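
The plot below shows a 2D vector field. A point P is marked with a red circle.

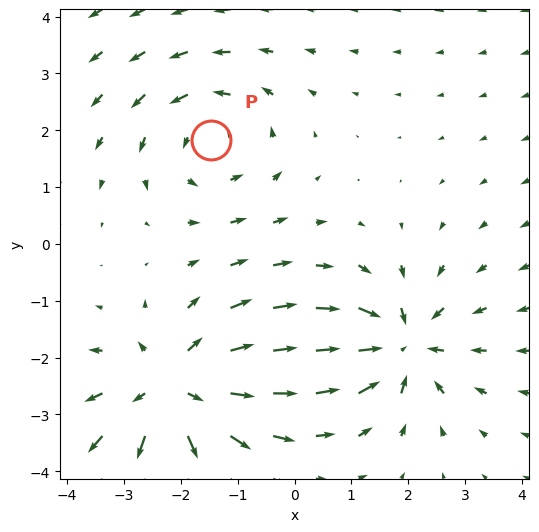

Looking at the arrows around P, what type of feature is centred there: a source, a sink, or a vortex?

vortex

At P (-1.5, 1.8) the arrows circulate counterclockwise. Divergence ≈0, curl about +3 — near-zero divergence with nonzero curl is a vortex.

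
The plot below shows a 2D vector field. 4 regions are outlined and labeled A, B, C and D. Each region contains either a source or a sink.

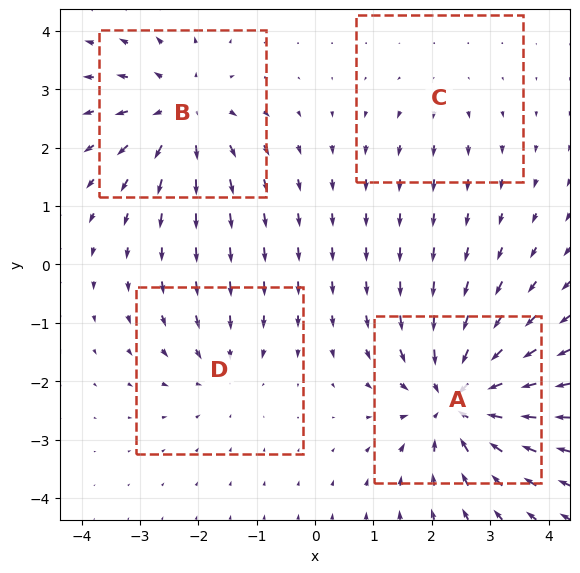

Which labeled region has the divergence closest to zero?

C

Divergence at each region's feature centre — A: about -7, B: about +5, C: about +2, D: about -3. Region C is closest to zero.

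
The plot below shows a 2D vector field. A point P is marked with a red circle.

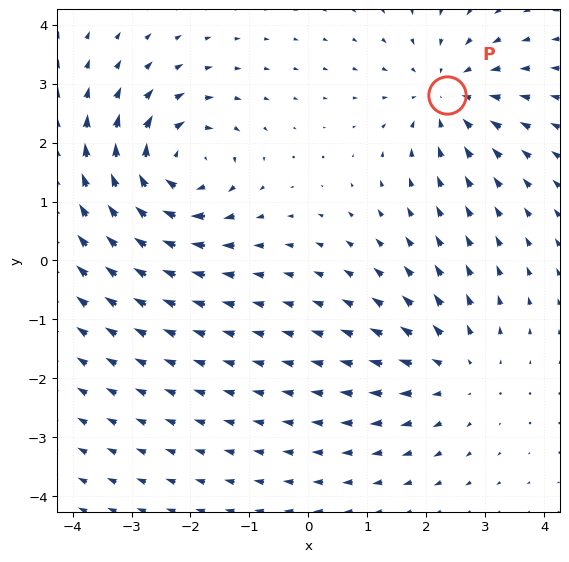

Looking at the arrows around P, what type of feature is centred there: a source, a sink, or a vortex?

sink

At P (2.4, 2.8) the arrows converge inward. Divergence about -3, curl ≈0 — negative divergence with near-zero curl is a sink.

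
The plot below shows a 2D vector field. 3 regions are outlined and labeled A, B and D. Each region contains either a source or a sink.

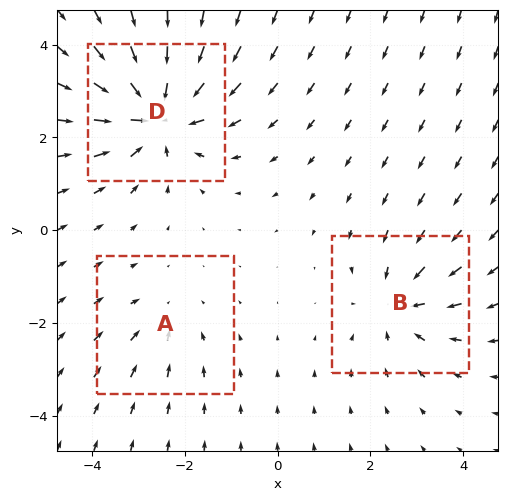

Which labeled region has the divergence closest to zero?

Divergence at each region's feature centre — A: about -2, B: about -3, D: about -5. Region A is closest to zero.

A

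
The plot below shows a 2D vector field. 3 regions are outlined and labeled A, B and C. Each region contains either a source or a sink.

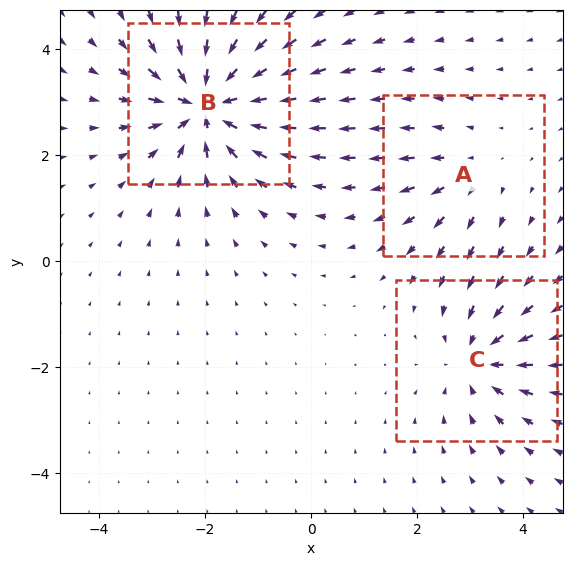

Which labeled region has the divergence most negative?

Divergence at each region's feature centre — A: about +2, B: about -6, C: about -3. Region B is most negative.

B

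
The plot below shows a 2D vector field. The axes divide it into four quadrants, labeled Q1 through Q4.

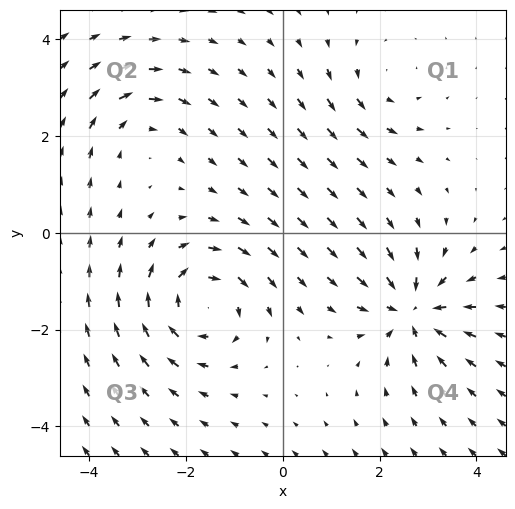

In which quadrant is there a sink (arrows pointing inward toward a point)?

The sink sits at approximately (2.7, -1.6), which lies in quadrant Q4. The divergence there is about -6, negative as expected for a sink.

Q4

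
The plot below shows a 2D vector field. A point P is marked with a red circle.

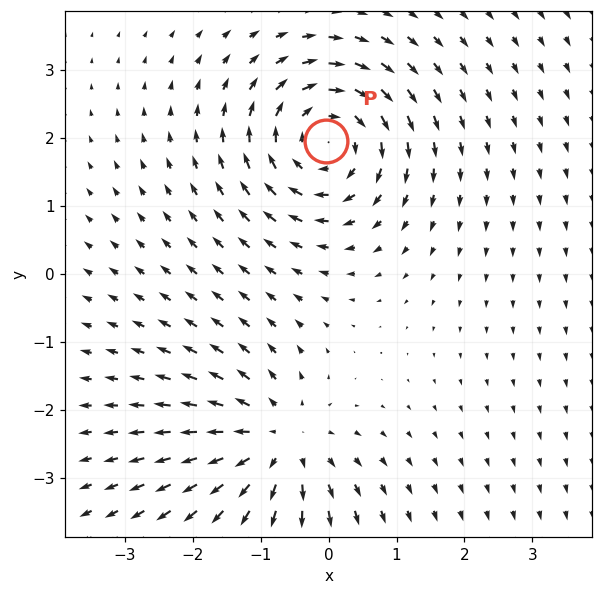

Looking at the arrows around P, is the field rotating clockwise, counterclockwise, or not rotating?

clockwise

Near P at (-0.0, 1.9) the arrows circulate clockwise. The curl (z-component) there is about -5; negative curl means clockwise rotation.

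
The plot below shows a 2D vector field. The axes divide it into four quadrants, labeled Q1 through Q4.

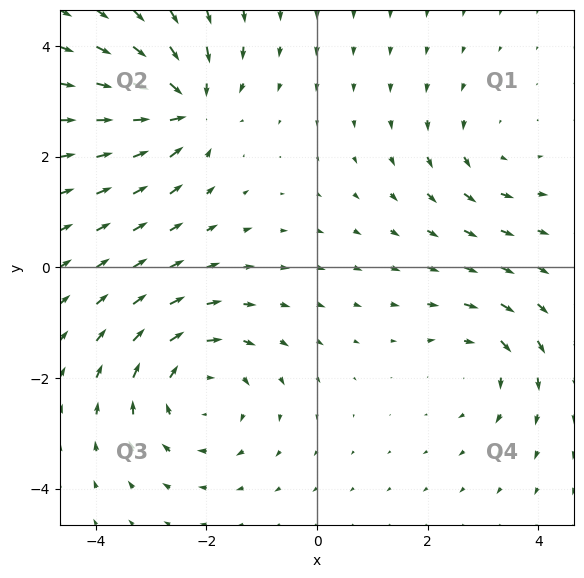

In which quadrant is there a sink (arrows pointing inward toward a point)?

Q2

The sink sits at approximately (-2.4, 2.9), which lies in quadrant Q2. The divergence there is about -6, negative as expected for a sink.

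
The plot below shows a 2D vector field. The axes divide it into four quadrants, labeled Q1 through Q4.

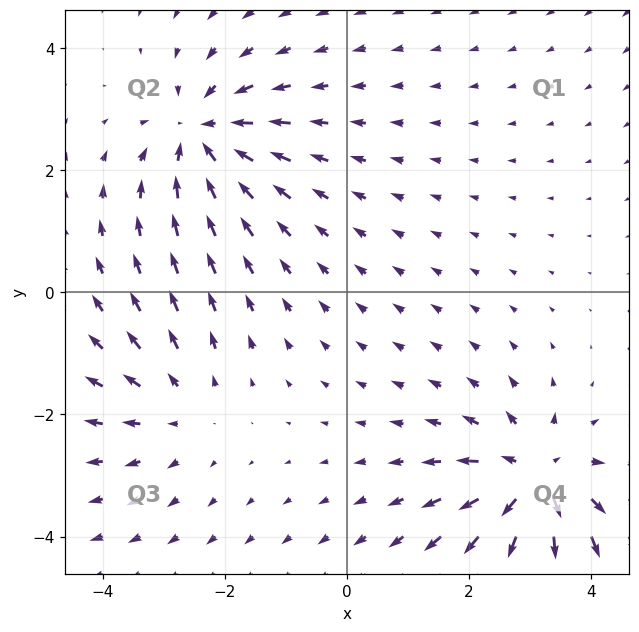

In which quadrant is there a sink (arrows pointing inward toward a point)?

The sink sits at approximately (-2.4, 2.6), which lies in quadrant Q2. The divergence there is about -4, negative as expected for a sink.

Q2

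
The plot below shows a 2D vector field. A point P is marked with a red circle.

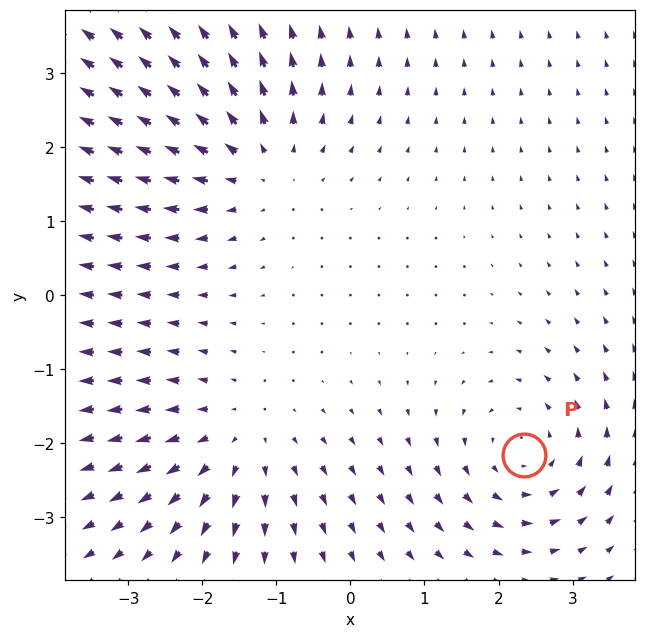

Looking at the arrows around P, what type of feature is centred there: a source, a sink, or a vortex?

vortex

At P (2.3, -2.2) the arrows circulate counterclockwise. Divergence ≈0, curl about +4 — near-zero divergence with nonzero curl is a vortex.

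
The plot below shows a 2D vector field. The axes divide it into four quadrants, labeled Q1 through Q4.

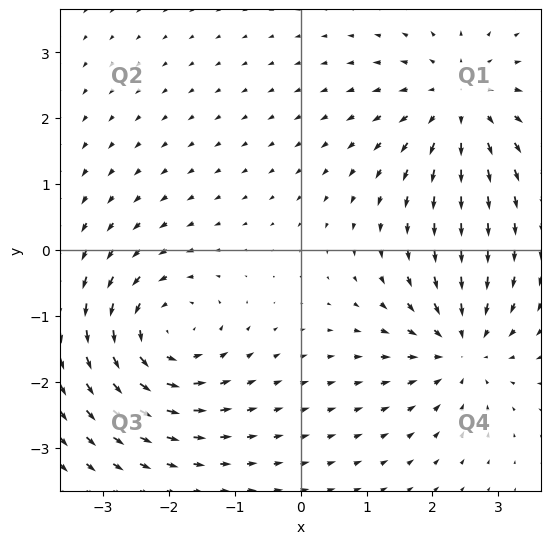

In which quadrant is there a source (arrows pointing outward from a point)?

The source sits at approximately (2.4, 2.3), which lies in quadrant Q1. The divergence there is about +5, positive as expected for a source.

Q1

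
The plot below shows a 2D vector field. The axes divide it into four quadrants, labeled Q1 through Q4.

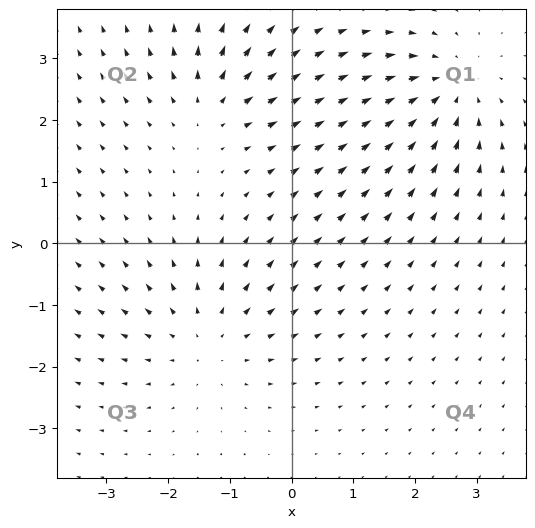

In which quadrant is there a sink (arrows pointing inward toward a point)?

The sink sits at approximately (2.6, 2.5), which lies in quadrant Q1. The divergence there is about -4, negative as expected for a sink.

Q1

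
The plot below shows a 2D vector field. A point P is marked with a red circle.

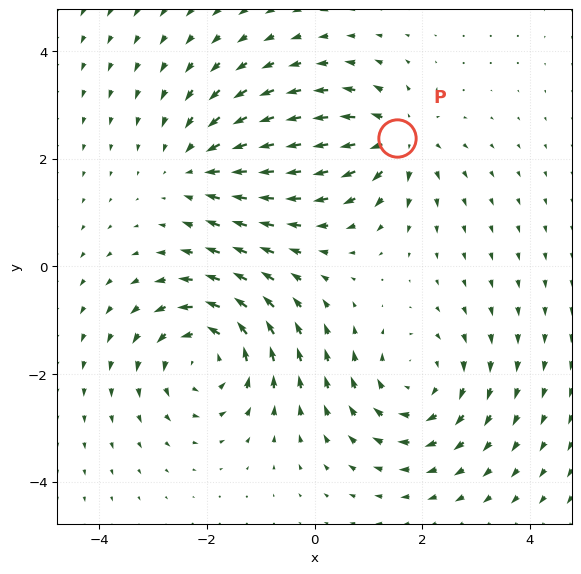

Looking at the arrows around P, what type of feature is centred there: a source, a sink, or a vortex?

source

At P (1.5, 2.4) the arrows spread outward. Divergence about +5, curl ≈0 — positive divergence with near-zero curl is a source.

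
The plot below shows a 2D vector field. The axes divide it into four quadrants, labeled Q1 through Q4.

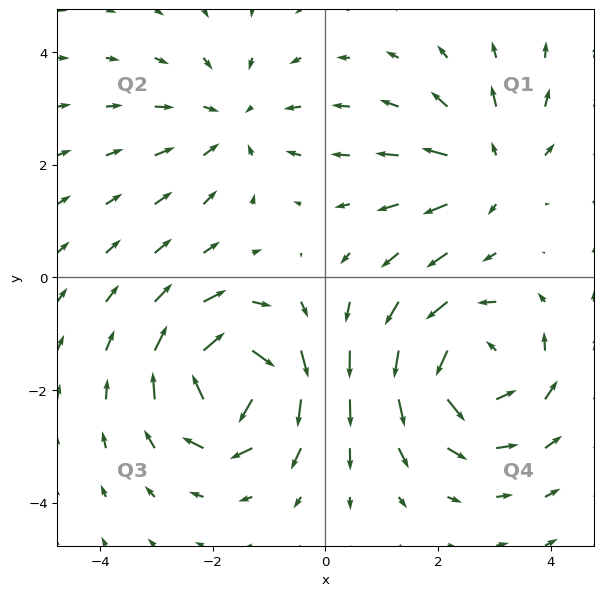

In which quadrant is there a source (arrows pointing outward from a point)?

The source sits at approximately (2.9, 1.9), which lies in quadrant Q1. The divergence there is about +3, positive as expected for a source.

Q1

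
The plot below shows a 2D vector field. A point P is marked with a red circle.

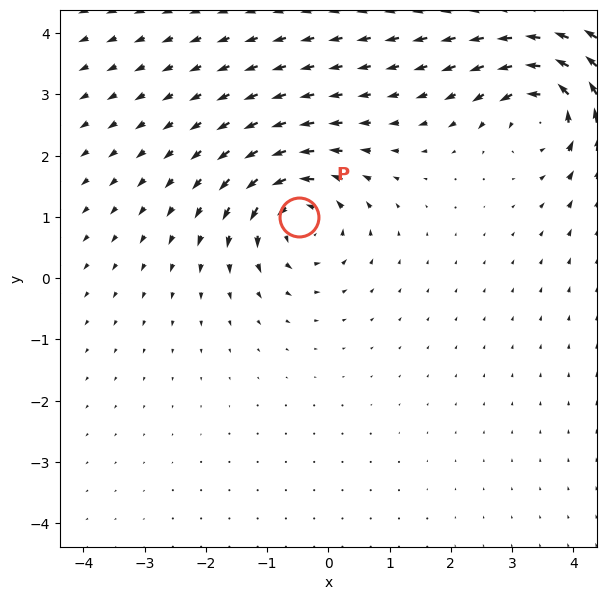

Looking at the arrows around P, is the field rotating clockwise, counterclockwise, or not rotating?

counterclockwise

Near P at (-0.5, 1.0) the arrows circulate counterclockwise. The curl (z-component) there is about +5; positive curl means counterclockwise rotation.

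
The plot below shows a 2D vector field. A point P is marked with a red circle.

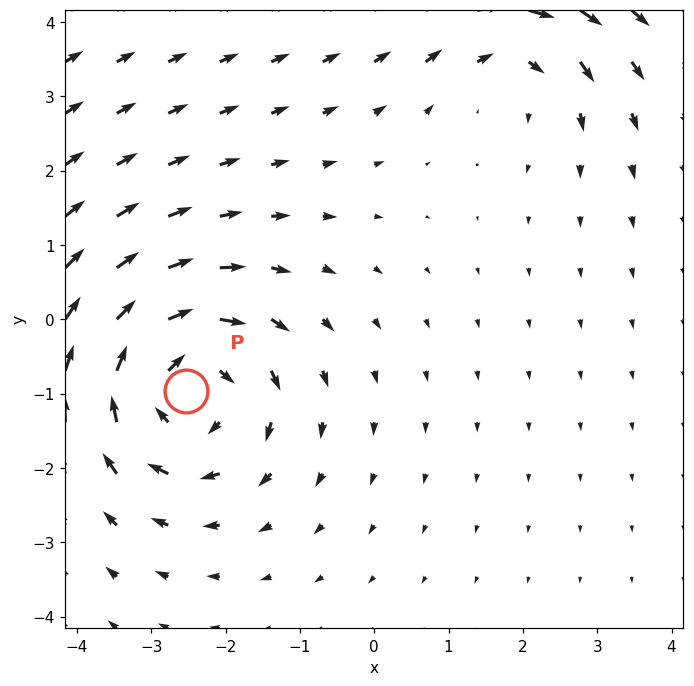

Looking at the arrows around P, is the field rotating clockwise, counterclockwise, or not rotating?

Near P at (-2.5, -1.0) the arrows circulate clockwise. The curl (z-component) there is about -4; negative curl means clockwise rotation.

clockwise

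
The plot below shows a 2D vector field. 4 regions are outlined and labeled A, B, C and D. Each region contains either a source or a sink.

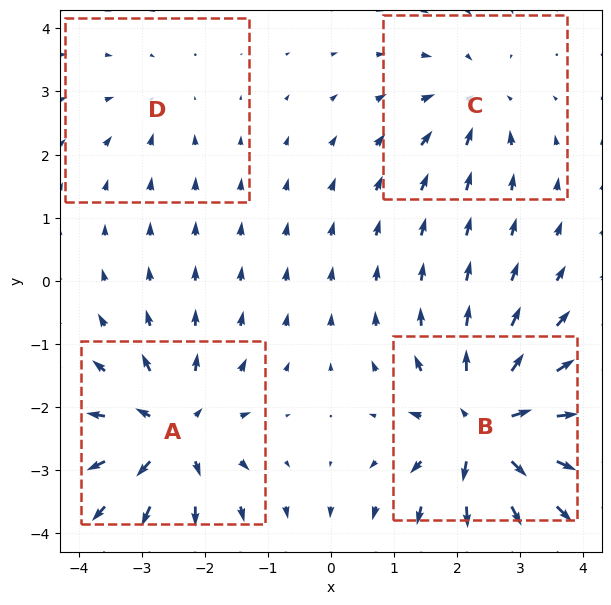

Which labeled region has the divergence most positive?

Divergence at each region's feature centre — A: about +6, B: about +8, C: about -4, D: about -2. Region B is most positive.

B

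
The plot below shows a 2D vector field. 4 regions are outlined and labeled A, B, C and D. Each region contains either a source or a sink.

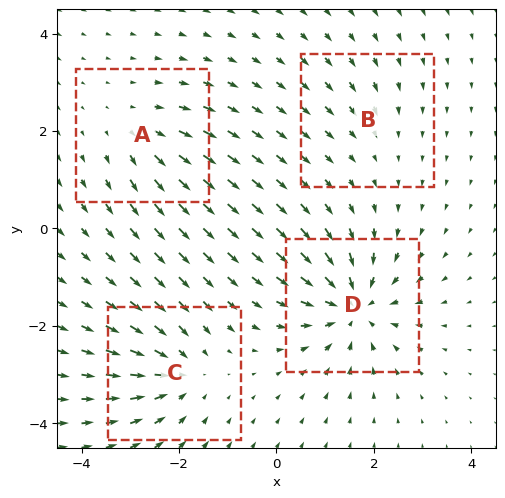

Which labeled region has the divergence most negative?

D

Divergence at each region's feature centre — A: about +4, B: about -2, C: about -5, D: about -7. Region D is most negative.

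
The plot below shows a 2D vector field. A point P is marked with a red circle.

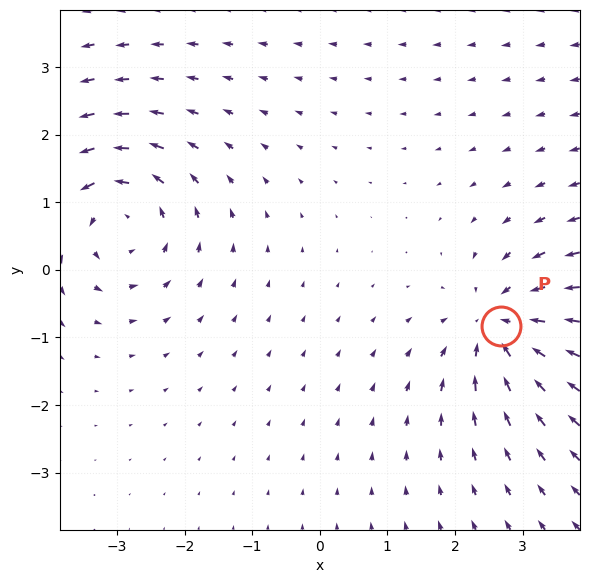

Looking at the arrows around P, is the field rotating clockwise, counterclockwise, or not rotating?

Near P at (2.7, -0.8) the arrows show no circulation. The curl there is ≈0.

not rotating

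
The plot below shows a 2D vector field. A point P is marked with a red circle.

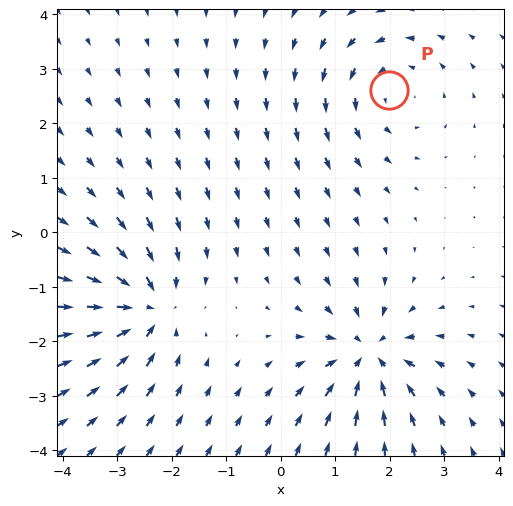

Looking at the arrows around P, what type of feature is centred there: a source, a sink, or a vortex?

At P (2.0, 2.6) the arrows circulate counterclockwise. Divergence ≈0, curl about +4 — near-zero divergence with nonzero curl is a vortex.

vortex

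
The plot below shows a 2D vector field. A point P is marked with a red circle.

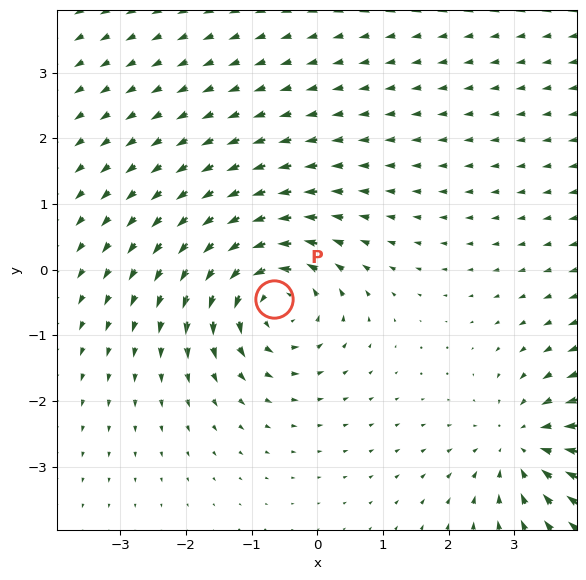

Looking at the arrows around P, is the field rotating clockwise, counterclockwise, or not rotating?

counterclockwise

Near P at (-0.7, -0.5) the arrows circulate counterclockwise. The curl (z-component) there is about +5; positive curl means counterclockwise rotation.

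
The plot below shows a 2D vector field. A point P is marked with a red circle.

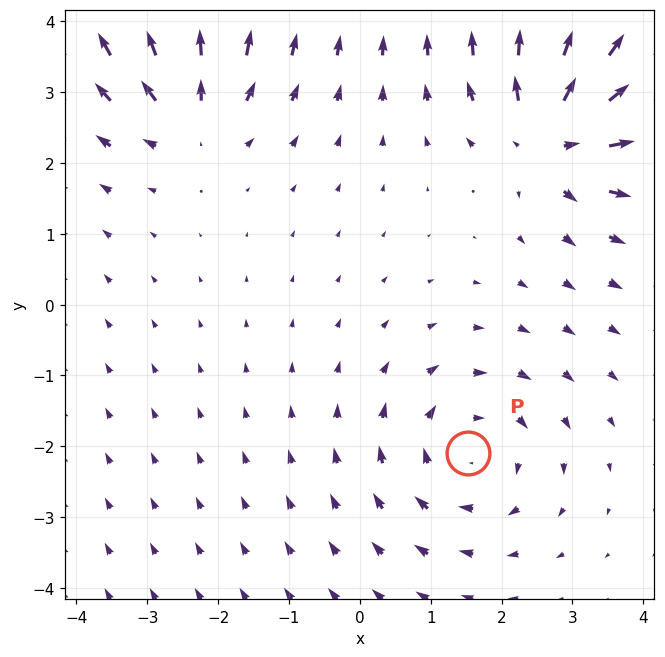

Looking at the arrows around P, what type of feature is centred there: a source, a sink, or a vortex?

At P (1.5, -2.1) the arrows circulate clockwise. Divergence ≈0, curl about -3 — near-zero divergence with nonzero curl is a vortex.

vortex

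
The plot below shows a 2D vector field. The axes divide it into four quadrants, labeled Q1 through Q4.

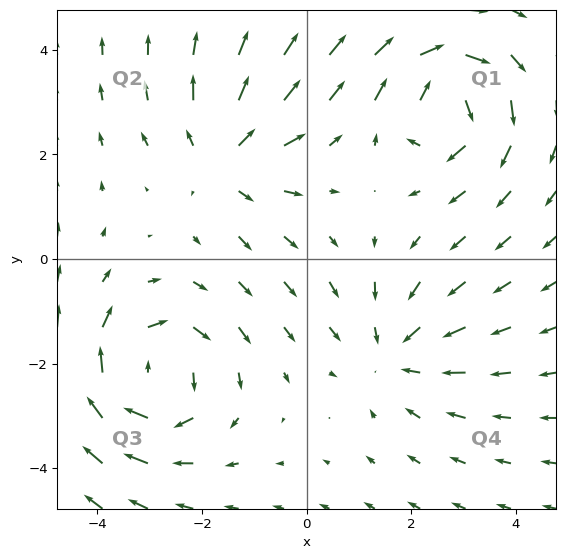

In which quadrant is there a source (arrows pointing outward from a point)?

Q2

The source sits at approximately (-1.6, 1.9), which lies in quadrant Q2. The divergence there is about +4, positive as expected for a source.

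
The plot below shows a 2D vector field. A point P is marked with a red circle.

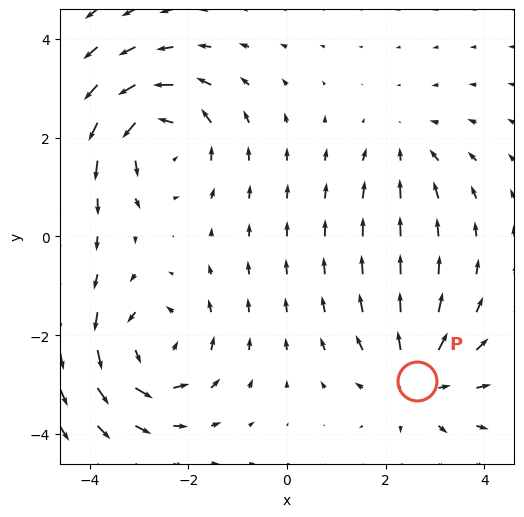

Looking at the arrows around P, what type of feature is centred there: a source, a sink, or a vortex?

At P (2.6, -2.9) the arrows spread outward. Divergence about +4, curl ≈0 — positive divergence with near-zero curl is a source.

source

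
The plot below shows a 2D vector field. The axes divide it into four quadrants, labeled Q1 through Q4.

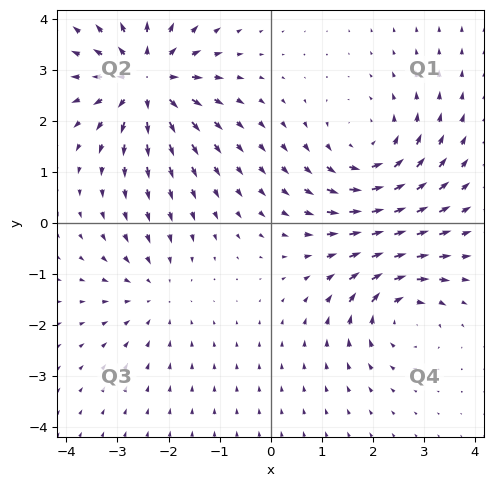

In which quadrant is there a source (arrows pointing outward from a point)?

The source sits at approximately (-2.4, 2.8), which lies in quadrant Q2. The divergence there is about +6, positive as expected for a source.

Q2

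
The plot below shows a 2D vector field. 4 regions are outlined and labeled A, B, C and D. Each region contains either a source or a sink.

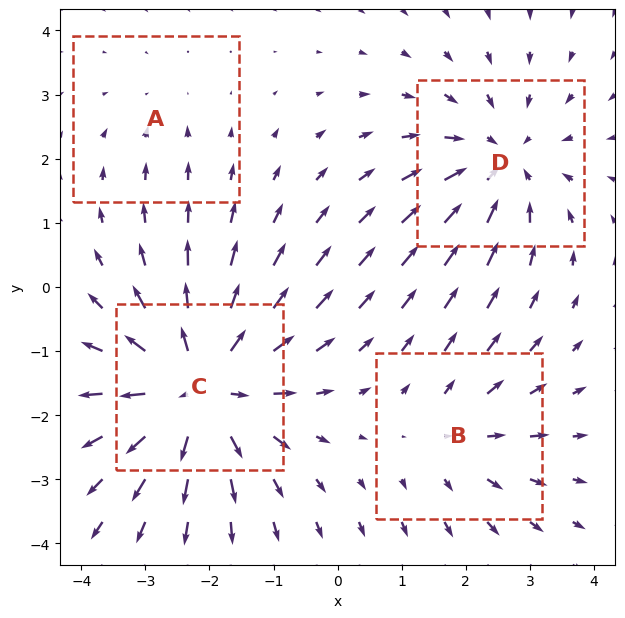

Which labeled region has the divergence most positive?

C

Divergence at each region's feature centre — A: about -2, B: about +3, C: about +6, D: about -4. Region C is most positive.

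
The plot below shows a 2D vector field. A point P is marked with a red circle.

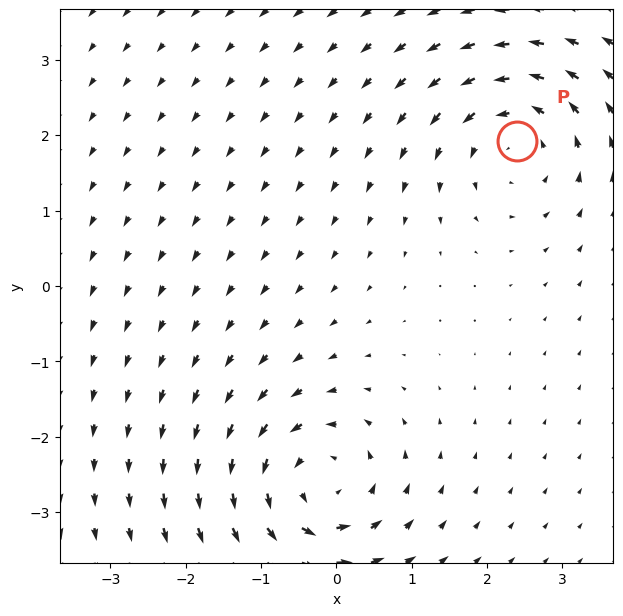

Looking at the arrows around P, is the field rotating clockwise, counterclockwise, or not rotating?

Near P at (2.4, 1.9) the arrows circulate counterclockwise. The curl (z-component) there is about +4; positive curl means counterclockwise rotation.

counterclockwise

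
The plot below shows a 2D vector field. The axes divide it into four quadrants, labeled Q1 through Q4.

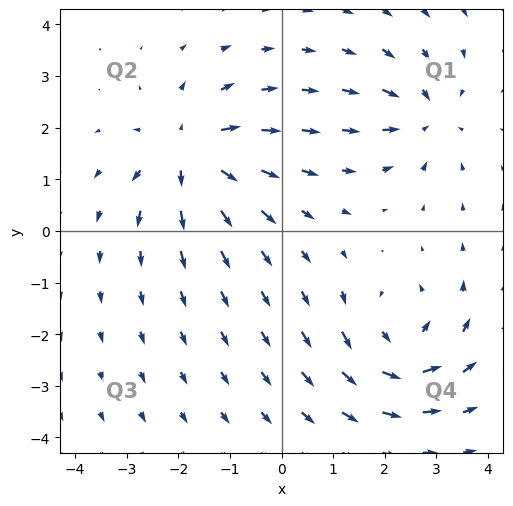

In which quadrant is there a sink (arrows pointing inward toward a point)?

Q1

The sink sits at approximately (2.8, 2.2), which lies in quadrant Q1. The divergence there is about -4, negative as expected for a sink.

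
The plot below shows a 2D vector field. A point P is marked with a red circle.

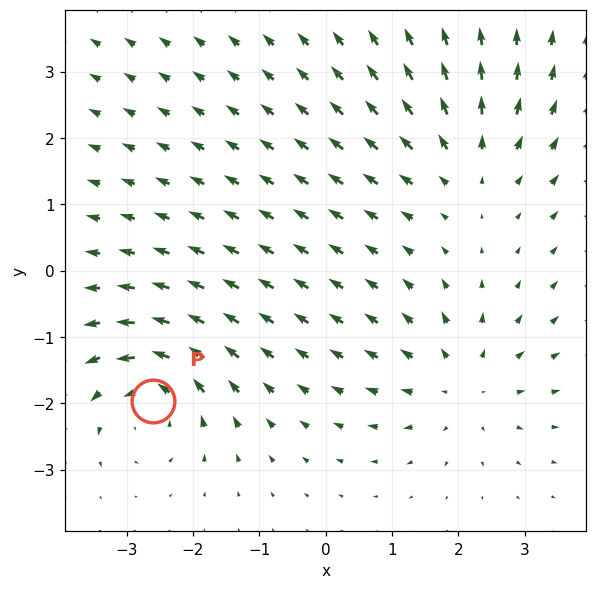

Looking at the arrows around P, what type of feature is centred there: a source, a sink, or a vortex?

vortex

At P (-2.6, -2.0) the arrows circulate counterclockwise. Divergence ≈0, curl about +6 — near-zero divergence with nonzero curl is a vortex.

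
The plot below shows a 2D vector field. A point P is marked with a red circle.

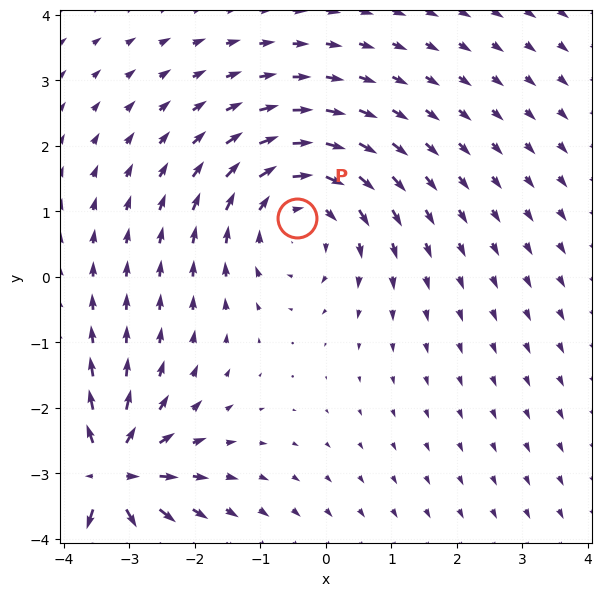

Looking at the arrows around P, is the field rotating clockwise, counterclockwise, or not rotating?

Near P at (-0.4, 0.9) the arrows circulate clockwise. The curl (z-component) there is about -3; negative curl means clockwise rotation.

clockwise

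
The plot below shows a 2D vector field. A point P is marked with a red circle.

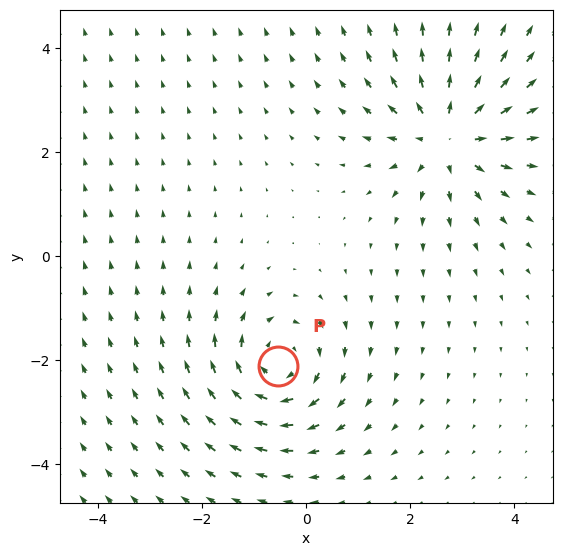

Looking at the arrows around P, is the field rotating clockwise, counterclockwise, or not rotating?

clockwise

Near P at (-0.5, -2.1) the arrows circulate clockwise. The curl (z-component) there is about -5; negative curl means clockwise rotation.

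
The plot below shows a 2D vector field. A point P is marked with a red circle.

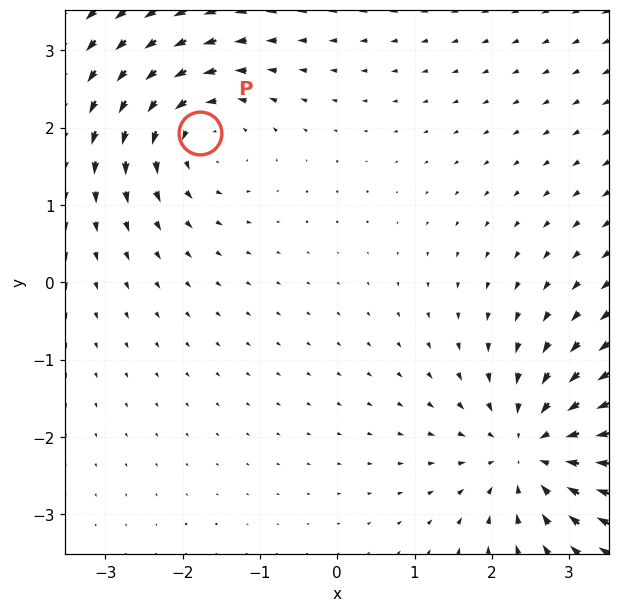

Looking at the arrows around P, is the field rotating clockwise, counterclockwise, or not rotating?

counterclockwise

Near P at (-1.8, 1.9) the arrows circulate counterclockwise. The curl (z-component) there is about +4; positive curl means counterclockwise rotation.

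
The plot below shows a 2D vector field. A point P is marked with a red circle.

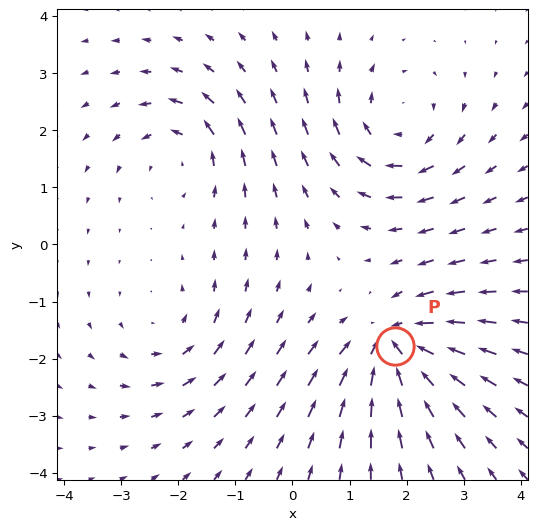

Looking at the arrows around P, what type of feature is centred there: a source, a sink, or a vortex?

sink

At P (1.8, -1.8) the arrows converge inward. Divergence about -7, curl ≈0 — negative divergence with near-zero curl is a sink.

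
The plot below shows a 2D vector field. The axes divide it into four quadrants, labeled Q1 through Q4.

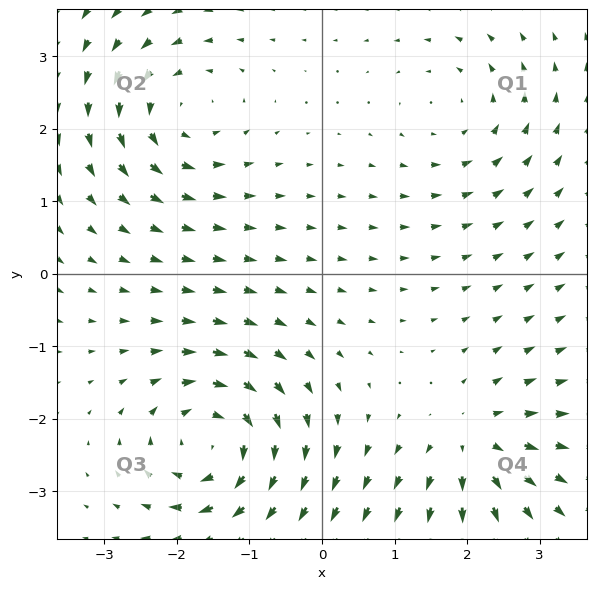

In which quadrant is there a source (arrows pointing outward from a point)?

The source sits at approximately (2.1, -2.3), which lies in quadrant Q4. The divergence there is about +5, positive as expected for a source.

Q4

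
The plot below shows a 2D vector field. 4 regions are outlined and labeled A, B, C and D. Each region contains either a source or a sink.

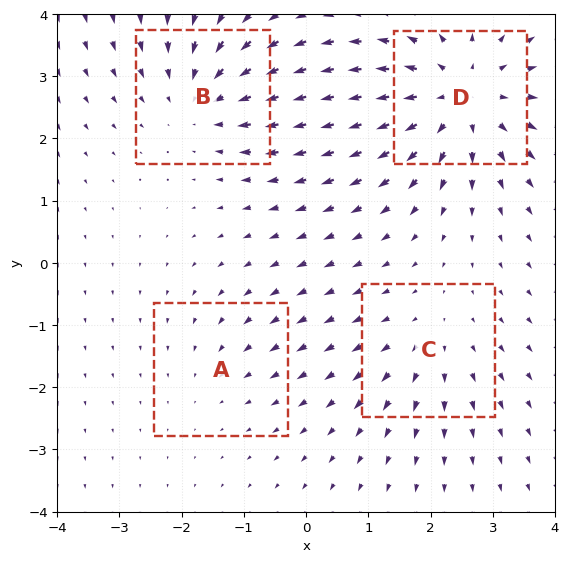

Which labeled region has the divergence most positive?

D

Divergence at each region's feature centre — A: about -2, B: about -4, C: about +3, D: about +6. Region D is most positive.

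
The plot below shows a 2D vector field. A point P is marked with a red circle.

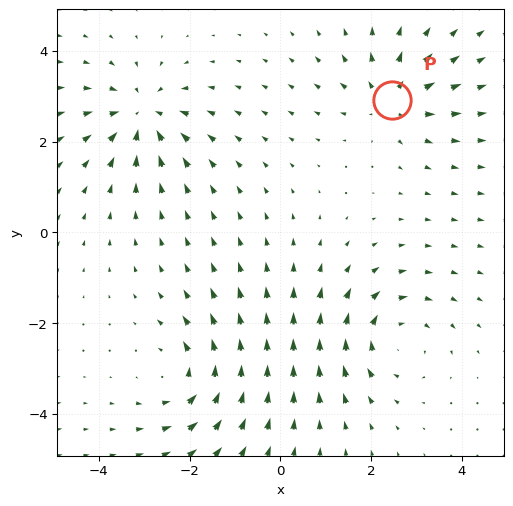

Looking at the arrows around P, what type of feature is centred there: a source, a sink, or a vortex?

At P (2.5, 2.9) the arrows spread outward. Divergence about +4, curl ≈0 — positive divergence with near-zero curl is a source.

source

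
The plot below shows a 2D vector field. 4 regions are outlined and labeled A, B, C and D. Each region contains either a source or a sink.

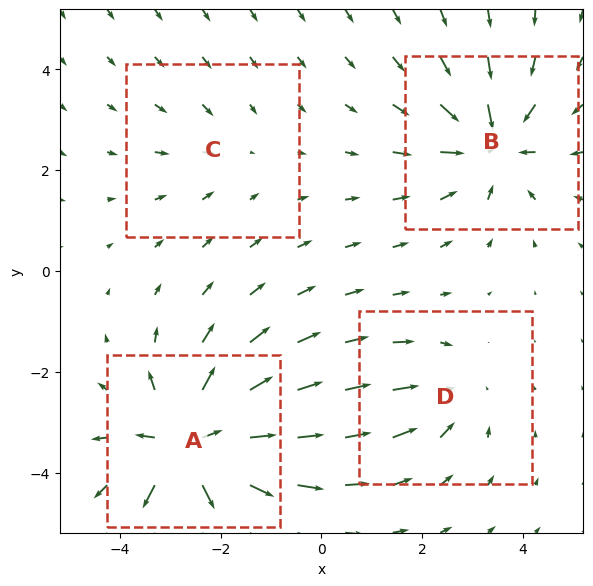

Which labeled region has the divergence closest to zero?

Divergence at each region's feature centre — A: about +8, B: about -6, C: about -2, D: about -3. Region C is closest to zero.

C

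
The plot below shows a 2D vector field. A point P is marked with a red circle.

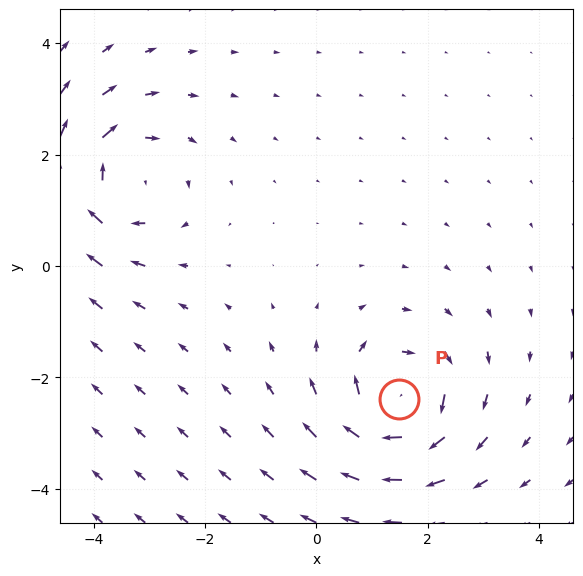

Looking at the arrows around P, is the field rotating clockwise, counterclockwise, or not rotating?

clockwise

Near P at (1.5, -2.4) the arrows circulate clockwise. The curl (z-component) there is about -4; negative curl means clockwise rotation.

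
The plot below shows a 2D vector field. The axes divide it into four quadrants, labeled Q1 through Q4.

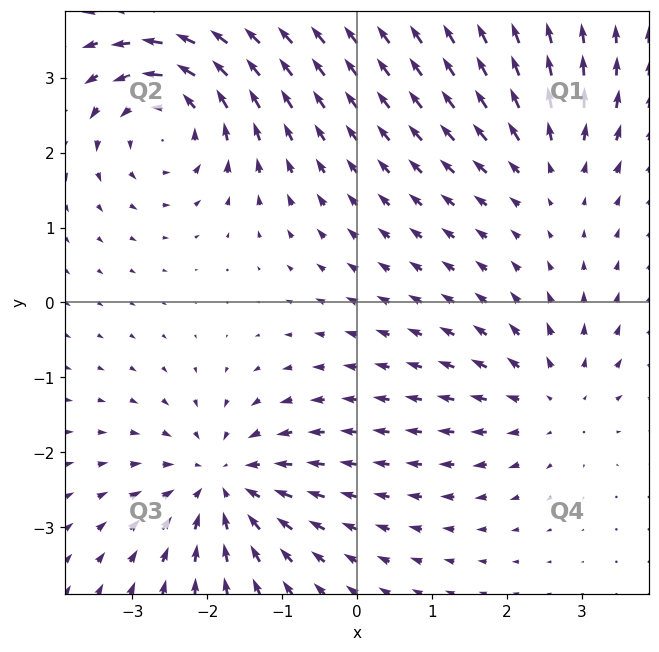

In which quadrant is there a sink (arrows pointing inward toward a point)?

The sink sits at approximately (-1.8, -2.4), which lies in quadrant Q3. The divergence there is about -5, negative as expected for a sink.

Q3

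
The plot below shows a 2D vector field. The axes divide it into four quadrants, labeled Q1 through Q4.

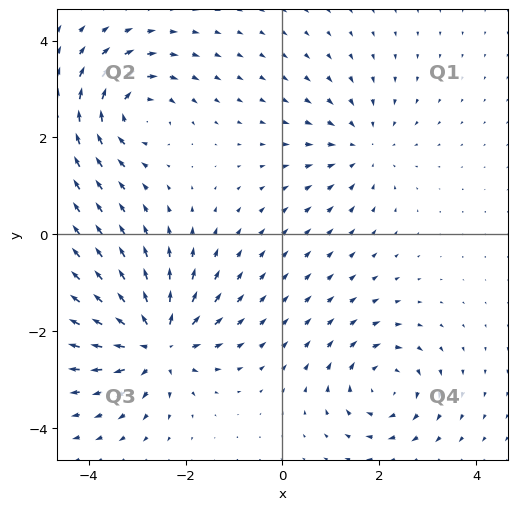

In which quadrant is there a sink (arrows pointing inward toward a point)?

The sink sits at approximately (1.7, 1.8), which lies in quadrant Q1. The divergence there is about -3, negative as expected for a sink.

Q1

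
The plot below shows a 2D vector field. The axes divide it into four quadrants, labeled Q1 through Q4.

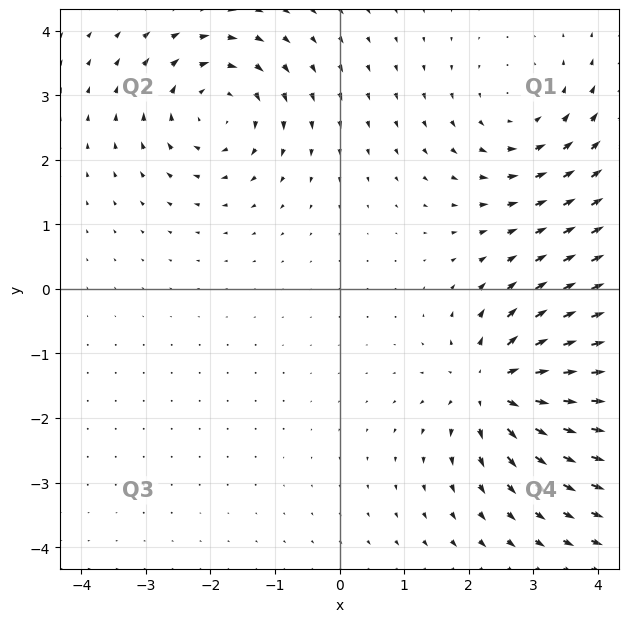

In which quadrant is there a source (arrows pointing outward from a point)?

The source sits at approximately (2.4, -1.5), which lies in quadrant Q4. The divergence there is about +6, positive as expected for a source.

Q4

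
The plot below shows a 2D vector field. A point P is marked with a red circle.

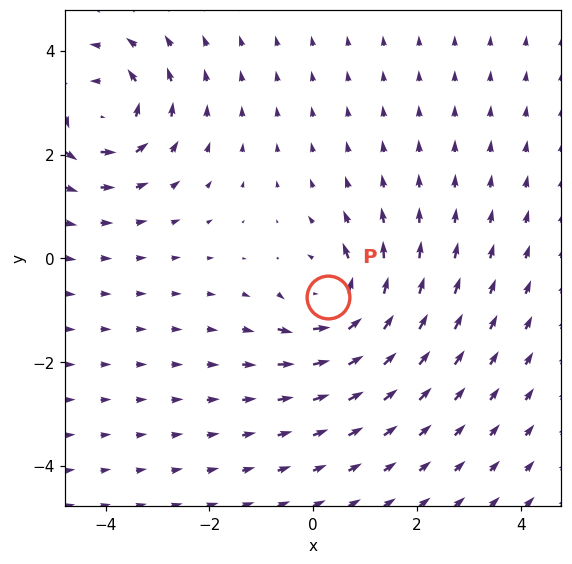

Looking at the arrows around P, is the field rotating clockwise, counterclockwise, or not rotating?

Near P at (0.3, -0.7) the arrows circulate counterclockwise. The curl (z-component) there is about +5; positive curl means counterclockwise rotation.

counterclockwise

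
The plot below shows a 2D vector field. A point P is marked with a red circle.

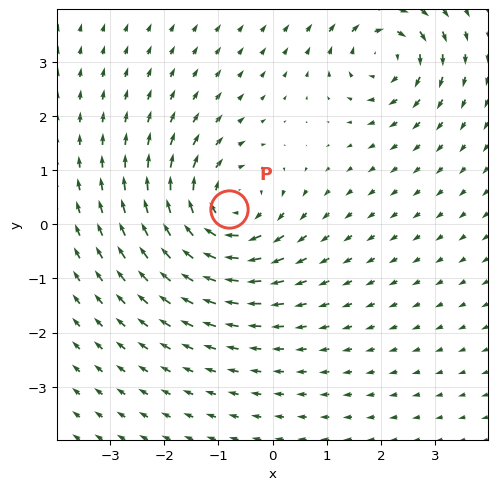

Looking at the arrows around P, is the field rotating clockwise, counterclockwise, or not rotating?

Near P at (-0.8, 0.3) the arrows circulate clockwise. The curl (z-component) there is about -4; negative curl means clockwise rotation.

clockwise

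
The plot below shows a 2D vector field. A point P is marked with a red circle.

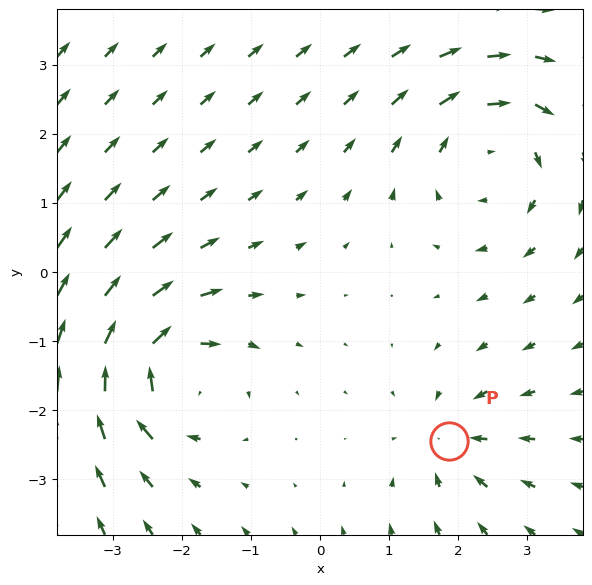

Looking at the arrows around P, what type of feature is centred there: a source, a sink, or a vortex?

At P (1.9, -2.4) the arrows converge inward. Divergence about -4, curl ≈0 — negative divergence with near-zero curl is a sink.

sink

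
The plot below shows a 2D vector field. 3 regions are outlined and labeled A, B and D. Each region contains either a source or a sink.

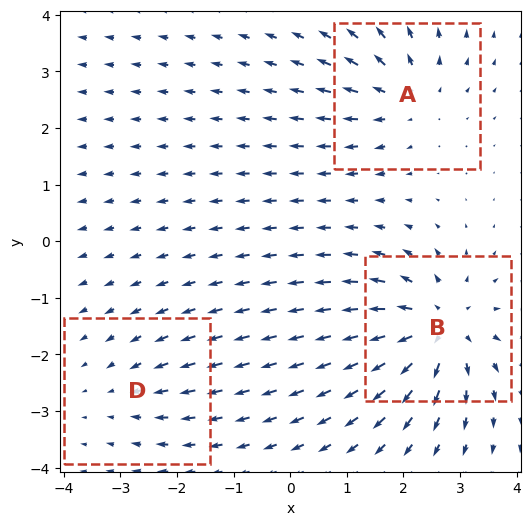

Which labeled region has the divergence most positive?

Divergence at each region's feature centre — A: about +4, B: about +6, D: about -2. Region B is most positive.

B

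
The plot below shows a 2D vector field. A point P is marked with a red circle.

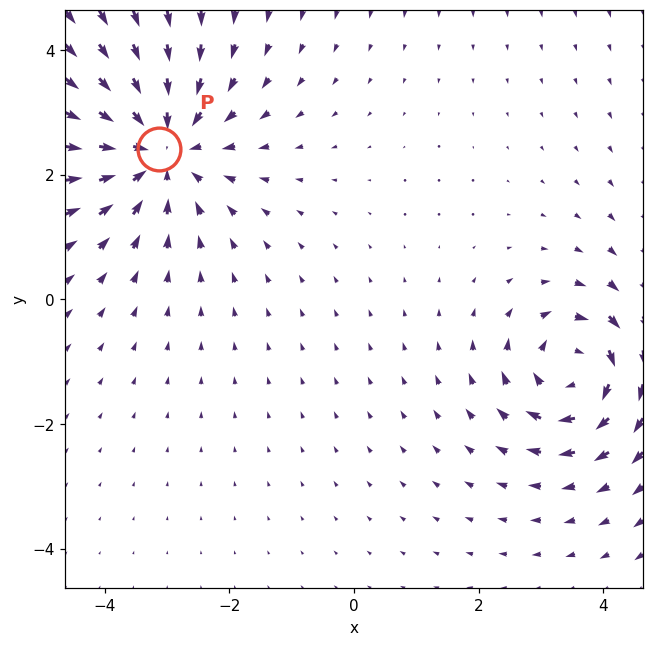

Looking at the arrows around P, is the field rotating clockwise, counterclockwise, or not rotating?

Near P at (-3.1, 2.4) the arrows show no circulation. The curl there is ≈0.

not rotating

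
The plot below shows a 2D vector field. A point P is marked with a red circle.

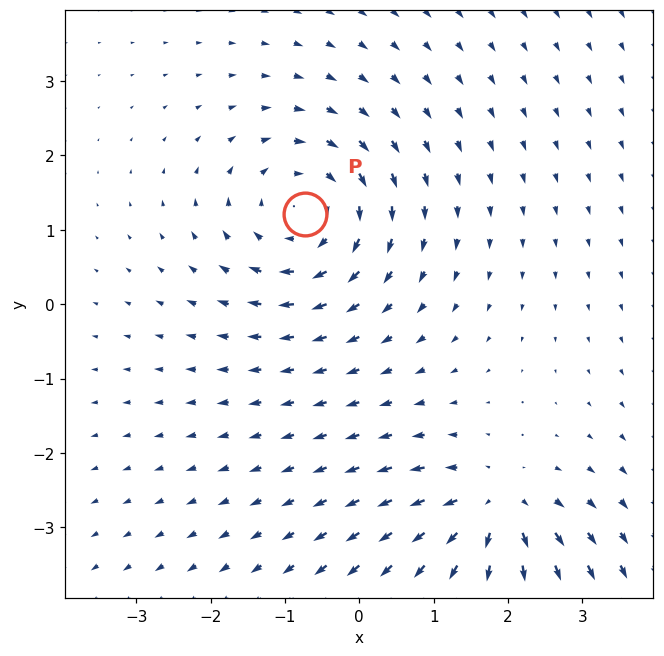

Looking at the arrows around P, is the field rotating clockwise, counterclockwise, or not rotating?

Near P at (-0.7, 1.2) the arrows circulate clockwise. The curl (z-component) there is about -5; negative curl means clockwise rotation.

clockwise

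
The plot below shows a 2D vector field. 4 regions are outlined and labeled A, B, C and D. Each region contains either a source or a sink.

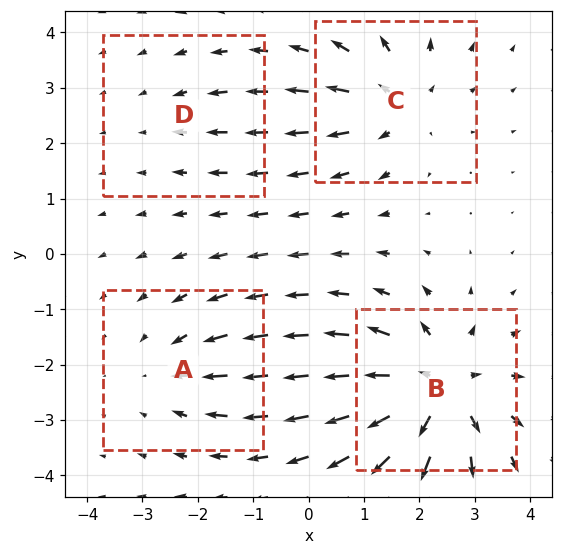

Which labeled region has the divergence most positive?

Divergence at each region's feature centre — A: about -3, B: about +7, C: about +4, D: about -2. Region B is most positive.

B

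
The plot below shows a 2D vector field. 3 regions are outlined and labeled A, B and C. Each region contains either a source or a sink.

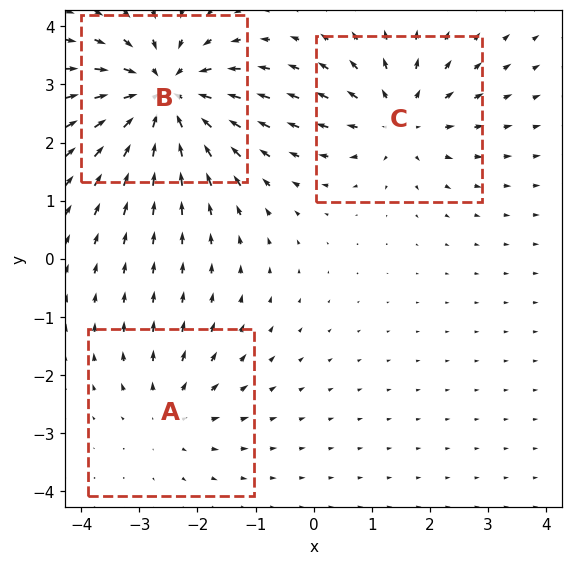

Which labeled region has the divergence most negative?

B

Divergence at each region's feature centre — A: about +2, B: about -5, C: about +3. Region B is most negative.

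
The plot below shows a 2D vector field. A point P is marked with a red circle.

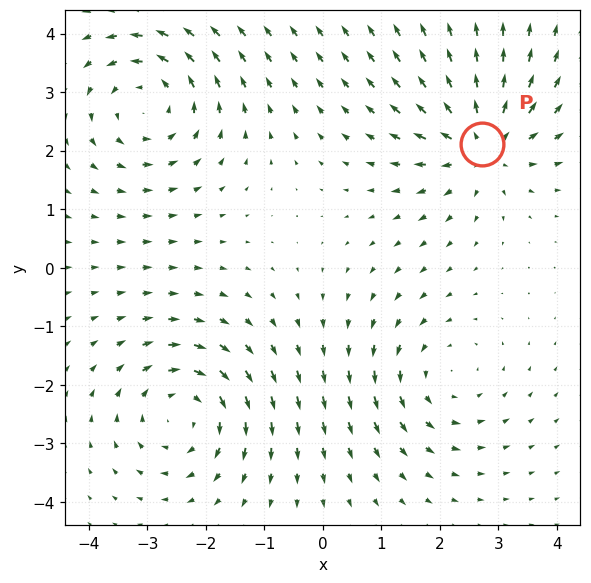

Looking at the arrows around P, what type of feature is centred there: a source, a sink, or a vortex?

source

At P (2.7, 2.1) the arrows spread outward. Divergence about +5, curl ≈0 — positive divergence with near-zero curl is a source.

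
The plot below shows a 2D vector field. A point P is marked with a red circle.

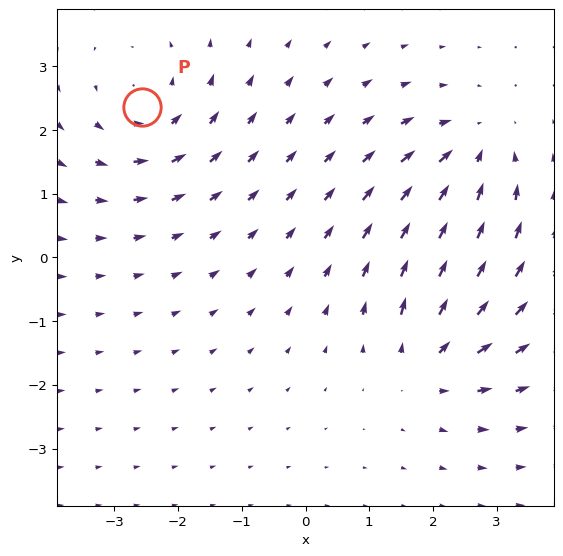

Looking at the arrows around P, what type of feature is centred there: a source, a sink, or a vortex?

vortex

At P (-2.6, 2.4) the arrows circulate counterclockwise. Divergence ≈0, curl about +4 — near-zero divergence with nonzero curl is a vortex.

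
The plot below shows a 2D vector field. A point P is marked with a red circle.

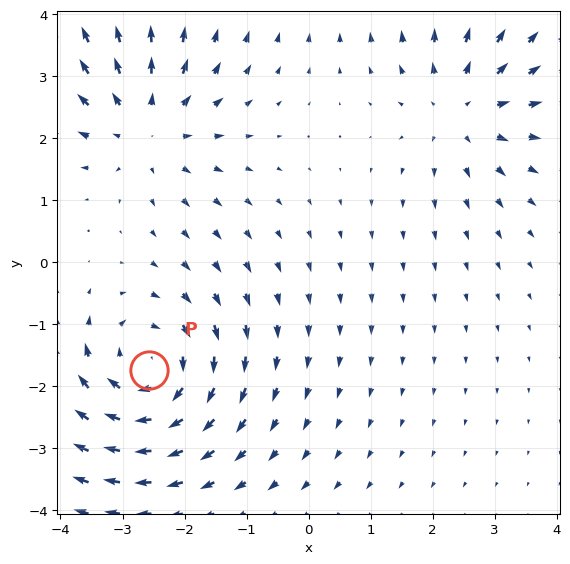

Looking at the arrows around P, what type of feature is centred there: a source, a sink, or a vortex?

vortex

At P (-2.6, -1.7) the arrows circulate clockwise. Divergence ≈0, curl about -5 — near-zero divergence with nonzero curl is a vortex.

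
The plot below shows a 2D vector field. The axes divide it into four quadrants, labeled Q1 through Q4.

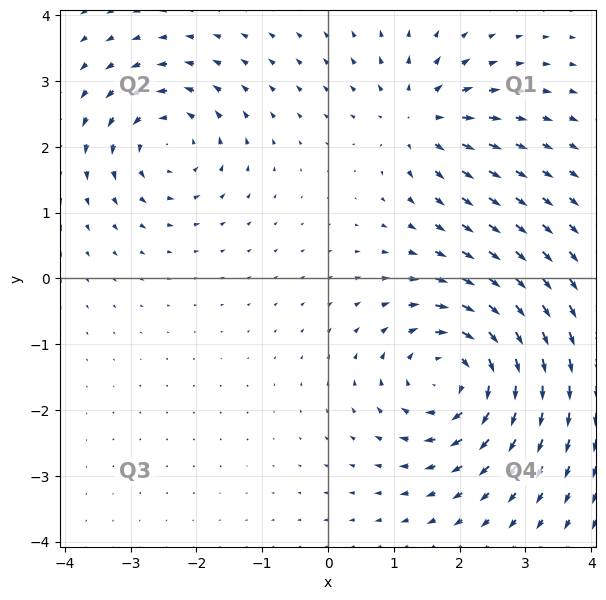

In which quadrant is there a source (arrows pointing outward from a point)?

The source sits at approximately (1.4, 2.4), which lies in quadrant Q1. The divergence there is about +4, positive as expected for a source.

Q1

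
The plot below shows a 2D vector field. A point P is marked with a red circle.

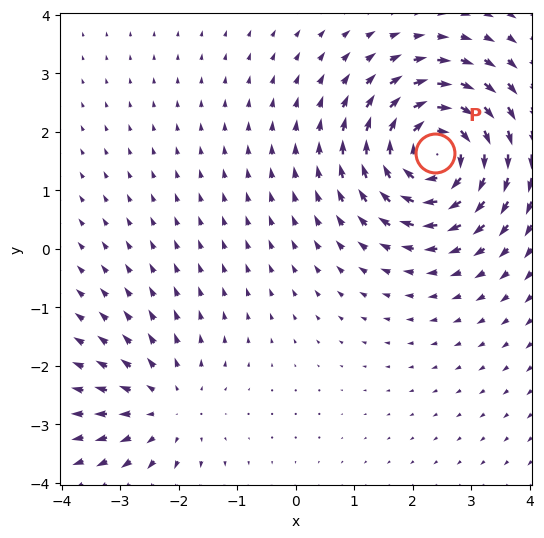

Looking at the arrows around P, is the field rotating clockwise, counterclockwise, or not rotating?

Near P at (2.4, 1.6) the arrows circulate clockwise. The curl (z-component) there is about -5; negative curl means clockwise rotation.

clockwise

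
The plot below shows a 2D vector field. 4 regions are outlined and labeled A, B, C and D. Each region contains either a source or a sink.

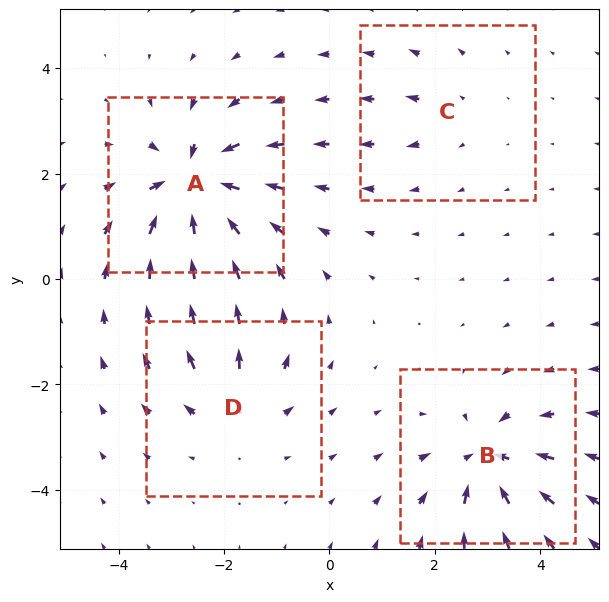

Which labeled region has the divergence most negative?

A

Divergence at each region's feature centre — A: about -8, B: about -6, C: about +2, D: about +4. Region A is most negative.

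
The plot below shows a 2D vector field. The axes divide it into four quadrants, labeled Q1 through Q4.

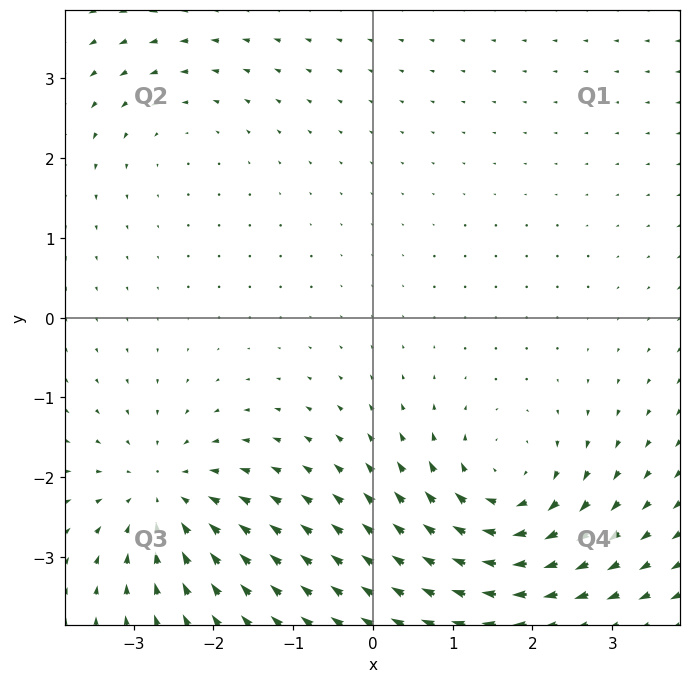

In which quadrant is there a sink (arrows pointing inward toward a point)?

The sink sits at approximately (-2.6, -2.2), which lies in quadrant Q3. The divergence there is about -4, negative as expected for a sink.

Q3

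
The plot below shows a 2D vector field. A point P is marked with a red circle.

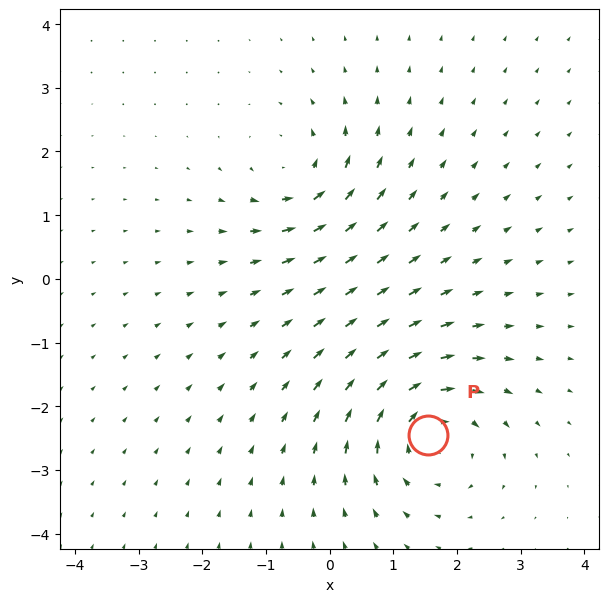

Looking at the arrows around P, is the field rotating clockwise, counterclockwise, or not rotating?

Near P at (1.5, -2.5) the arrows circulate clockwise. The curl (z-component) there is about -5; negative curl means clockwise rotation.

clockwise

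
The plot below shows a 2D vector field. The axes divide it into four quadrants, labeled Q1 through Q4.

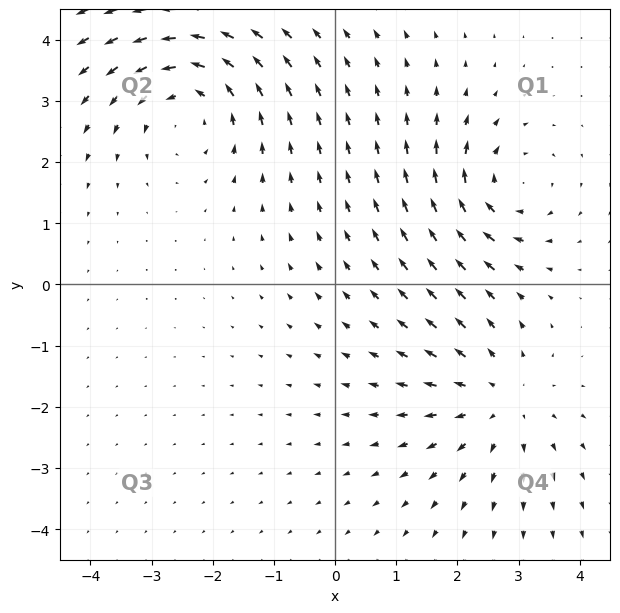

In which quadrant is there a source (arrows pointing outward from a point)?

Q4

The source sits at approximately (2.7, -1.9), which lies in quadrant Q4. The divergence there is about +4, positive as expected for a source.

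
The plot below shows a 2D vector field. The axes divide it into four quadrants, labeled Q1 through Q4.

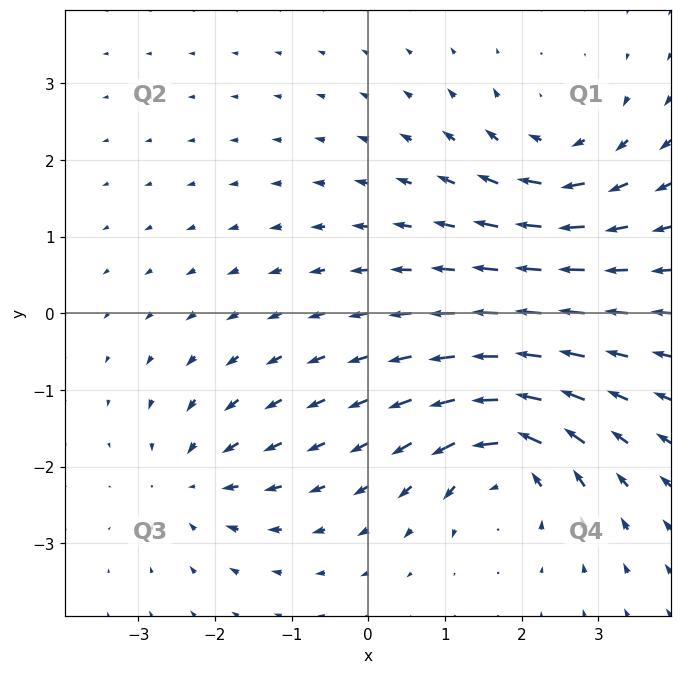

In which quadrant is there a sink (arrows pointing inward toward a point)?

The sink sits at approximately (-2.3, -2.2), which lies in quadrant Q3. The divergence there is about -4, negative as expected for a sink.

Q3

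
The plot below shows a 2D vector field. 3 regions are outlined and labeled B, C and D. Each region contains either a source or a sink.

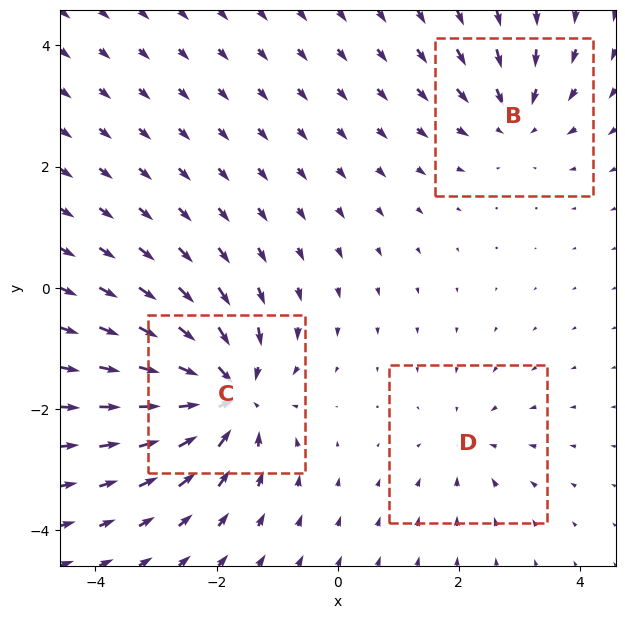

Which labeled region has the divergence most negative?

Divergence at each region's feature centre — B: about -3, C: about -6, D: about -2. Region C is most negative.

C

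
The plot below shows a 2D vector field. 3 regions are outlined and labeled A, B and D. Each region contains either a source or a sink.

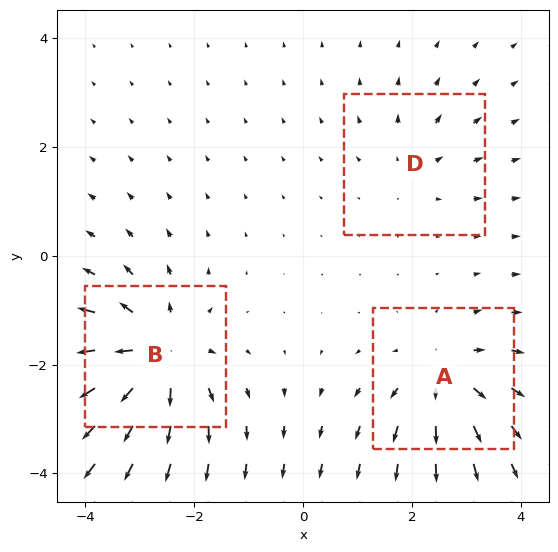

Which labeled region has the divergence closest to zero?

Divergence at each region's feature centre — A: about +4, B: about +5, D: about +2. Region D is closest to zero.

D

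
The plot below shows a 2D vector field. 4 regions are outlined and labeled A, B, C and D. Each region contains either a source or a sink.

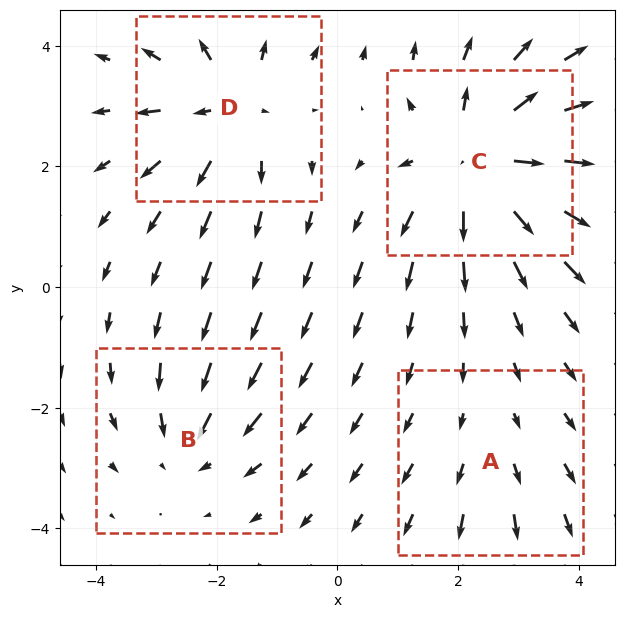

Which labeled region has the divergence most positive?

Divergence at each region's feature centre — A: about +2, B: about -3, C: about +6, D: about +5. Region C is most positive.

C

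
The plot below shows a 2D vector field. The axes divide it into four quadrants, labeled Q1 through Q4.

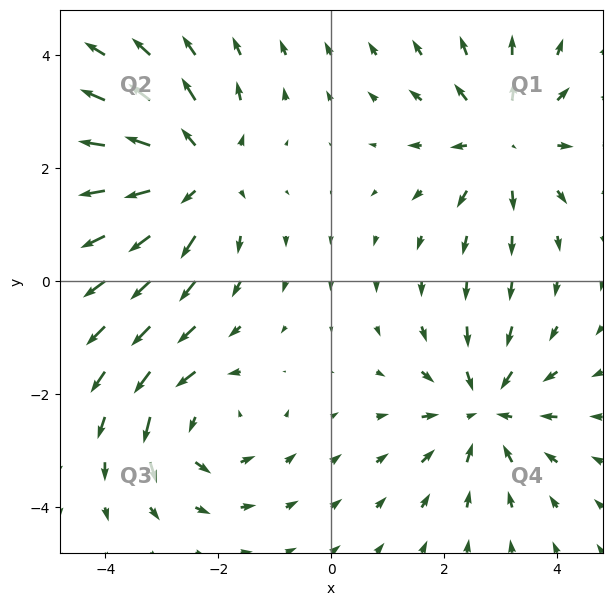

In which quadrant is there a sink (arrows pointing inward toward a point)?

The sink sits at approximately (2.7, -2.3), which lies in quadrant Q4. The divergence there is about -3, negative as expected for a sink.

Q4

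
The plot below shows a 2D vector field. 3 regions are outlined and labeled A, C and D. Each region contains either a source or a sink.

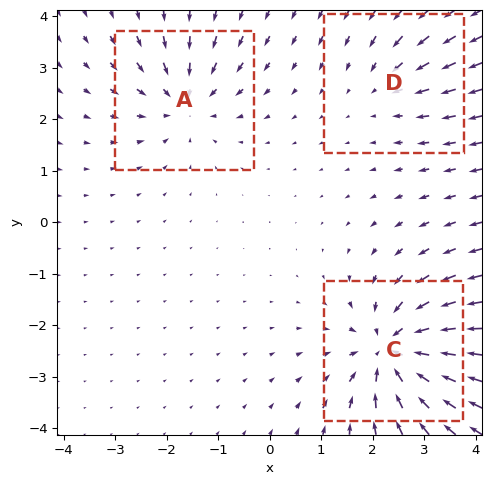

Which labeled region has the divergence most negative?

C

Divergence at each region's feature centre — A: about -3, C: about -5, D: about -2. Region C is most negative.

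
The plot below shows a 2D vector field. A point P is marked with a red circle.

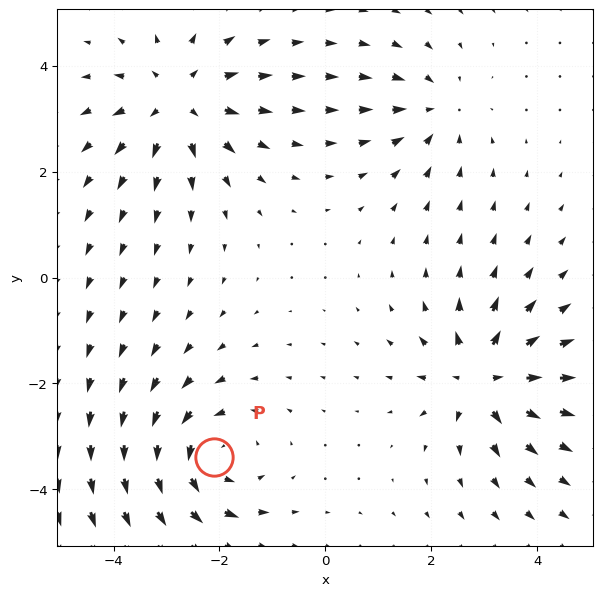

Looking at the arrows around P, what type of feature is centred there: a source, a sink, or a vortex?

At P (-2.1, -3.4) the arrows circulate counterclockwise. Divergence ≈0, curl about +4 — near-zero divergence with nonzero curl is a vortex.

vortex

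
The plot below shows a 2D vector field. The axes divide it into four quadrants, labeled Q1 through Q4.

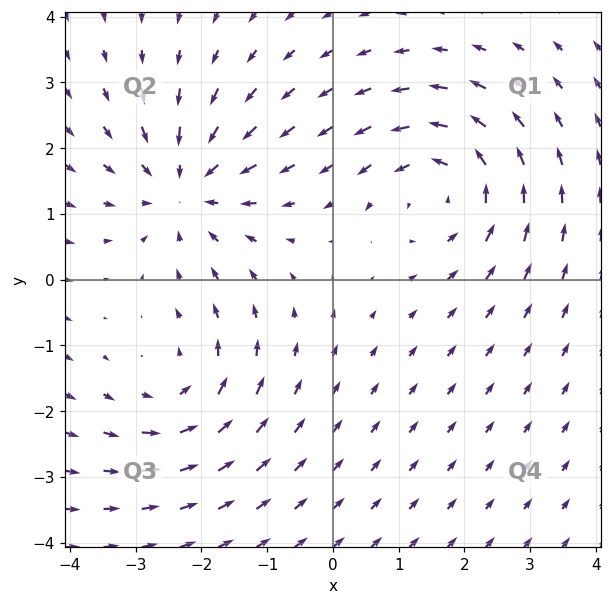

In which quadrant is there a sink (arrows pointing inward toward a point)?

The sink sits at approximately (-2.2, 1.4), which lies in quadrant Q2. The divergence there is about -5, negative as expected for a sink.

Q2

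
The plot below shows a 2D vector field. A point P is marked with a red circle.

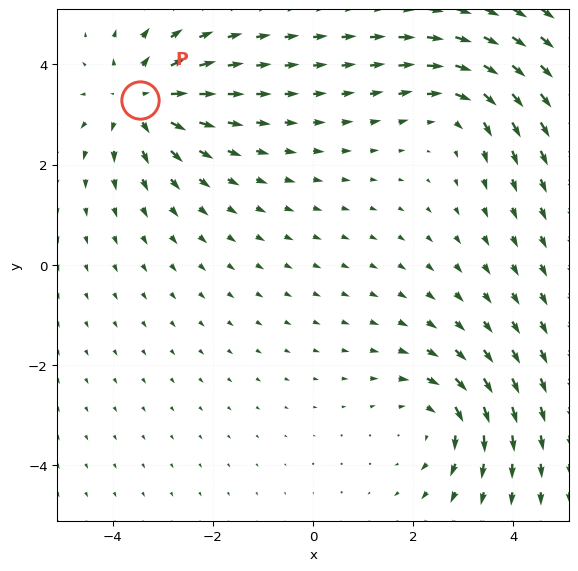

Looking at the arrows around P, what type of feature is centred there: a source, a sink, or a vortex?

source

At P (-3.5, 3.3) the arrows spread outward. Divergence about +4, curl ≈0 — positive divergence with near-zero curl is a source.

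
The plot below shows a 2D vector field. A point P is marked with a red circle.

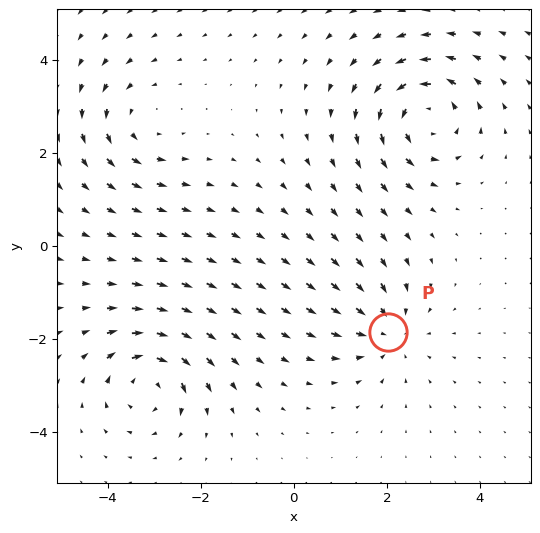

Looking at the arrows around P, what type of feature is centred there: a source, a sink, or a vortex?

At P (2.0, -1.8) the arrows converge inward. Divergence about -3, curl ≈0 — negative divergence with near-zero curl is a sink.

sink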